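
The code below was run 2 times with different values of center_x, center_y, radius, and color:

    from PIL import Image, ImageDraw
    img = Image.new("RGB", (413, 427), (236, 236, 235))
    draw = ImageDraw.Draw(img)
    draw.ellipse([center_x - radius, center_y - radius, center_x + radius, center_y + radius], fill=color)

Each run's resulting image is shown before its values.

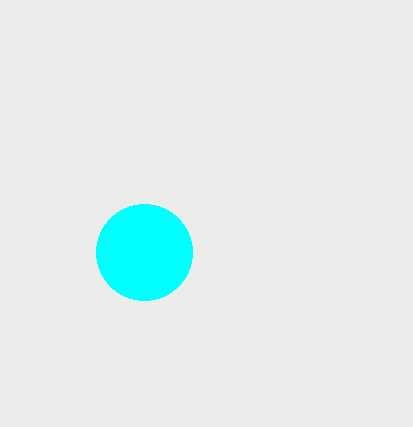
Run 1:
center_x = 144; center_y = 252; radius = 48; color = 'cyan'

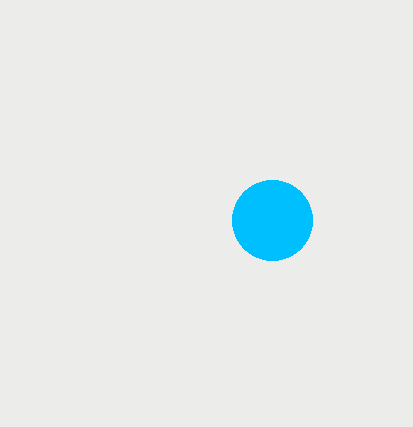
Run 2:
center_x = 272; center_y = 220; radius = 40; color = 'deepskyblue'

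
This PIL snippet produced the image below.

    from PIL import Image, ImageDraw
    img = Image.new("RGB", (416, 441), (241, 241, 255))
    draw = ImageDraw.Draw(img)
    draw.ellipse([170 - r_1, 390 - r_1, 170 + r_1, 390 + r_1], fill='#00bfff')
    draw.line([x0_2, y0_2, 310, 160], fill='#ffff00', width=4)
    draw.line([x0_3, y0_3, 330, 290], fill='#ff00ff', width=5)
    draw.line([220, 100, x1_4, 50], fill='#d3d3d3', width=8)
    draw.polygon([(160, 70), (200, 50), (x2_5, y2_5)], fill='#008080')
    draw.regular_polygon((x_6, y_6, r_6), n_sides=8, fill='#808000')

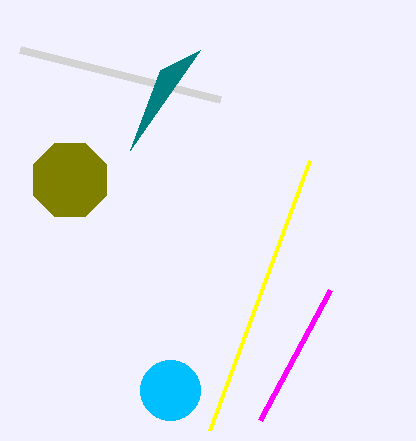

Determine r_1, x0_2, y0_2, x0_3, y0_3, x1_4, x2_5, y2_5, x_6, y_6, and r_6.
r_1 = 30, x0_2 = 210, y0_2 = 430, x0_3 = 260, y0_3 = 420, x1_4 = 20, x2_5 = 130, y2_5 = 150, x_6 = 70, y_6 = 180, r_6 = 40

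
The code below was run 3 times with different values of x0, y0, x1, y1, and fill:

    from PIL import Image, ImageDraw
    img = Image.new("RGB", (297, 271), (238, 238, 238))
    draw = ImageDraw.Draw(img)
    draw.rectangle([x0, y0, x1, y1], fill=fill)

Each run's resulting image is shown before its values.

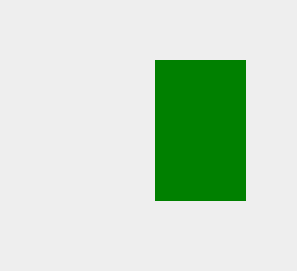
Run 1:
x0 = 155; y0 = 60; x1 = 245; y1 = 200; fill = 'green'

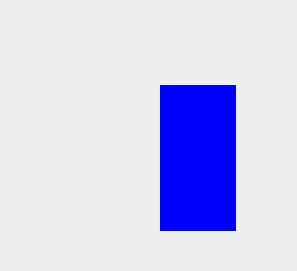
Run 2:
x0 = 160, y0 = 85, x1 = 235, y1 = 230, fill = 'blue'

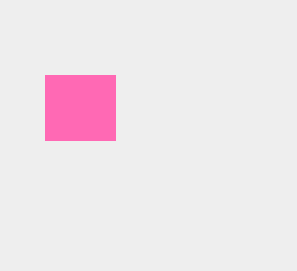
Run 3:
x0 = 45; y0 = 75; x1 = 115; y1 = 140; fill = 'hotpink'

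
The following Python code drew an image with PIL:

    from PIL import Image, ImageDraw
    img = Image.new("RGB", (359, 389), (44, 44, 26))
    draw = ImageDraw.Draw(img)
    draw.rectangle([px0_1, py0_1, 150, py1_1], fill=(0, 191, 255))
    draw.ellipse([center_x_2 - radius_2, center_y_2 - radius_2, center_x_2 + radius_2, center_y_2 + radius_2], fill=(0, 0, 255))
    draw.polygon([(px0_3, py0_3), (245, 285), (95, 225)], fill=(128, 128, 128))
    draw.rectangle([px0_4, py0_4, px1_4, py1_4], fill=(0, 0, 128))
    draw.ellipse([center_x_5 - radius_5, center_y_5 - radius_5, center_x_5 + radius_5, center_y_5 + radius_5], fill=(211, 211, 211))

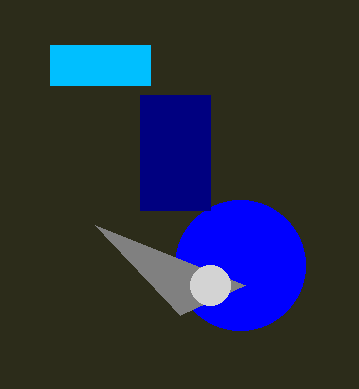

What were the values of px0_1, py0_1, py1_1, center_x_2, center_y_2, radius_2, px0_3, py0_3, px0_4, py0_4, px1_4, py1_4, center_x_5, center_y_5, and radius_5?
px0_1 = 50, py0_1 = 45, py1_1 = 85, center_x_2 = 240, center_y_2 = 265, radius_2 = 65, px0_3 = 180, py0_3 = 315, px0_4 = 140, py0_4 = 95, px1_4 = 210, py1_4 = 210, center_x_5 = 210, center_y_5 = 285, radius_5 = 20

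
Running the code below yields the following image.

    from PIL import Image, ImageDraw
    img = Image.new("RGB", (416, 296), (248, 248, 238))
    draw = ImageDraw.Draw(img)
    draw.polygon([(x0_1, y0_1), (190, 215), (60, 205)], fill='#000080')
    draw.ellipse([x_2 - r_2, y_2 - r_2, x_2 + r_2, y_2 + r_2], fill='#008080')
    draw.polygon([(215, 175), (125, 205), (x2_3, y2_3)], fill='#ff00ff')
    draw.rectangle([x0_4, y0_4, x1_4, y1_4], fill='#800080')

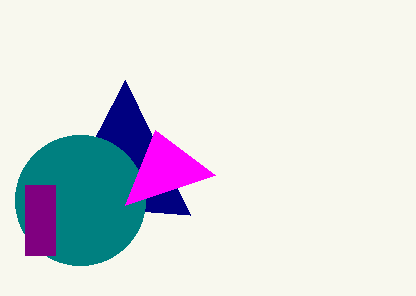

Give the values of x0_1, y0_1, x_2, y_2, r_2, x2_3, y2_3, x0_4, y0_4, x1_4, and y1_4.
x0_1 = 125, y0_1 = 80, x_2 = 80, y_2 = 200, r_2 = 65, x2_3 = 155, y2_3 = 130, x0_4 = 25, y0_4 = 185, x1_4 = 55, y1_4 = 255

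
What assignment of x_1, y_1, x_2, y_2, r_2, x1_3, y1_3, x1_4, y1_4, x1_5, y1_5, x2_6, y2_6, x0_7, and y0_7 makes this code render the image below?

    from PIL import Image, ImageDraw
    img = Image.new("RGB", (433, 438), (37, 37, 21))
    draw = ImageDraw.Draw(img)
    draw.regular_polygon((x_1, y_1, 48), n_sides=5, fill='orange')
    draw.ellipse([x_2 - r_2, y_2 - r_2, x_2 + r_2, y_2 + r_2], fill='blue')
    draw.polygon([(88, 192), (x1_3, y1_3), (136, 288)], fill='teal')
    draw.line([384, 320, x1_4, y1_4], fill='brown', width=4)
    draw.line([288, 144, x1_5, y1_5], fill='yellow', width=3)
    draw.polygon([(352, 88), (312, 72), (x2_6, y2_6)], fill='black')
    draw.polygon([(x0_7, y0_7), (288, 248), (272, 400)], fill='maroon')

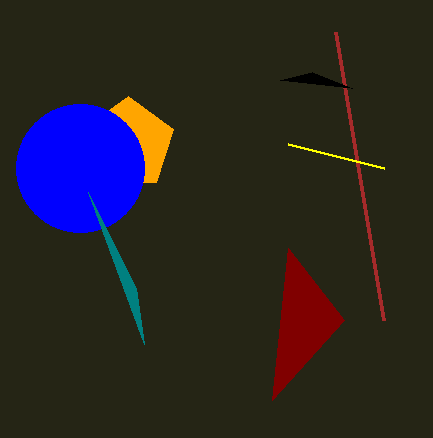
x_1 = 128
y_1 = 144
x_2 = 80
y_2 = 168
r_2 = 64
x1_3 = 144
y1_3 = 344
x1_4 = 336
y1_4 = 32
x1_5 = 384
y1_5 = 168
x2_6 = 280
y2_6 = 80
x0_7 = 344
y0_7 = 320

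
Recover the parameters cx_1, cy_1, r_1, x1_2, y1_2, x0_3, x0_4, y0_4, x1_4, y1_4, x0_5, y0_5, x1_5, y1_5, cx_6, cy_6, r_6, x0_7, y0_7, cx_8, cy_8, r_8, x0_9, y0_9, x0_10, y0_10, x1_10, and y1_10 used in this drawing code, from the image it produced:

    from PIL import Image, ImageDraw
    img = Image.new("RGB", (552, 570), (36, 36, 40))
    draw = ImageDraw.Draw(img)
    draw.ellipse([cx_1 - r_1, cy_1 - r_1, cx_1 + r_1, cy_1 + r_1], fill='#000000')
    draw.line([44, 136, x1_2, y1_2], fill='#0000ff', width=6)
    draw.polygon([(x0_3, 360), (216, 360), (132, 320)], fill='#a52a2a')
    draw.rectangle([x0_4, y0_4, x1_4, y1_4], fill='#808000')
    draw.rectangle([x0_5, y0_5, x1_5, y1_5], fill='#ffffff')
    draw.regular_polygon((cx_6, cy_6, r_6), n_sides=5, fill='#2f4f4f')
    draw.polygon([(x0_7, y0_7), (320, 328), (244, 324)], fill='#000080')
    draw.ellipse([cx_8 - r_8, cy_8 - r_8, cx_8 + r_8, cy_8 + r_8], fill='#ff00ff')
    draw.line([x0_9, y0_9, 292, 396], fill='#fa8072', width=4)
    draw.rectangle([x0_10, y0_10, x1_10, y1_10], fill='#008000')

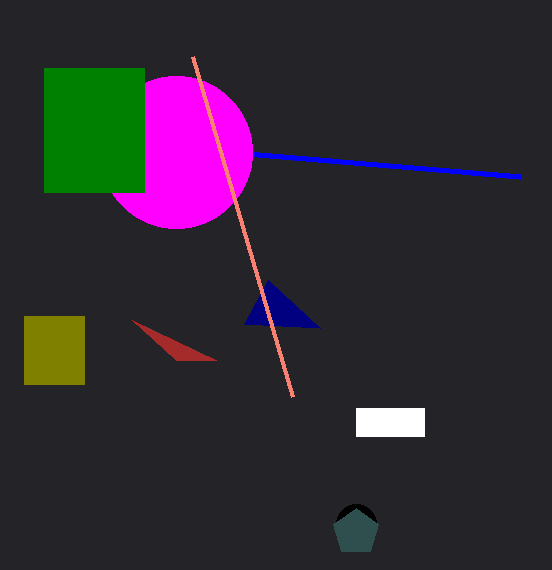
cx_1 = 356, cy_1 = 524, r_1 = 20, x1_2 = 520, y1_2 = 176, x0_3 = 176, x0_4 = 24, y0_4 = 316, x1_4 = 84, y1_4 = 384, x0_5 = 356, y0_5 = 408, x1_5 = 424, y1_5 = 436, cx_6 = 356, cy_6 = 532, r_6 = 24, x0_7 = 268, y0_7 = 280, cx_8 = 176, cy_8 = 152, r_8 = 76, x0_9 = 192, y0_9 = 56, x0_10 = 44, y0_10 = 68, x1_10 = 144, y1_10 = 192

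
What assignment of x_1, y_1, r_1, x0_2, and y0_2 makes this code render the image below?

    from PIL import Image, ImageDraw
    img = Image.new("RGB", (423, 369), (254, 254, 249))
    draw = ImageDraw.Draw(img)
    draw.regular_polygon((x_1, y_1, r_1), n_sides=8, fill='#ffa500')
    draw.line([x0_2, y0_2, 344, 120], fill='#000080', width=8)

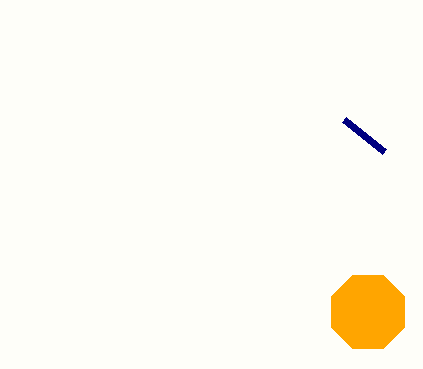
x_1 = 368, y_1 = 312, r_1 = 40, x0_2 = 384, y0_2 = 152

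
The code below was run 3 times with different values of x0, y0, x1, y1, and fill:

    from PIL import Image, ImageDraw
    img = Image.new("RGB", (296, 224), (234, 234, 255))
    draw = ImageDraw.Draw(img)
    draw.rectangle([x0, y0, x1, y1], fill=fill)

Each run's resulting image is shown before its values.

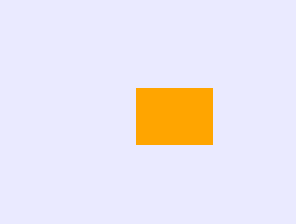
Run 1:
x0 = 136
y0 = 88
x1 = 212
y1 = 144
fill = 'orange'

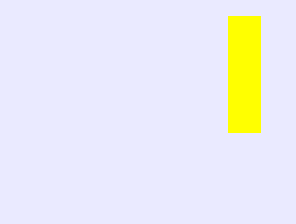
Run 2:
x0 = 228
y0 = 16
x1 = 260
y1 = 132
fill = 'yellow'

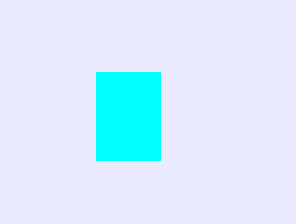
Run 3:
x0 = 96; y0 = 72; x1 = 160; y1 = 160; fill = 'cyan'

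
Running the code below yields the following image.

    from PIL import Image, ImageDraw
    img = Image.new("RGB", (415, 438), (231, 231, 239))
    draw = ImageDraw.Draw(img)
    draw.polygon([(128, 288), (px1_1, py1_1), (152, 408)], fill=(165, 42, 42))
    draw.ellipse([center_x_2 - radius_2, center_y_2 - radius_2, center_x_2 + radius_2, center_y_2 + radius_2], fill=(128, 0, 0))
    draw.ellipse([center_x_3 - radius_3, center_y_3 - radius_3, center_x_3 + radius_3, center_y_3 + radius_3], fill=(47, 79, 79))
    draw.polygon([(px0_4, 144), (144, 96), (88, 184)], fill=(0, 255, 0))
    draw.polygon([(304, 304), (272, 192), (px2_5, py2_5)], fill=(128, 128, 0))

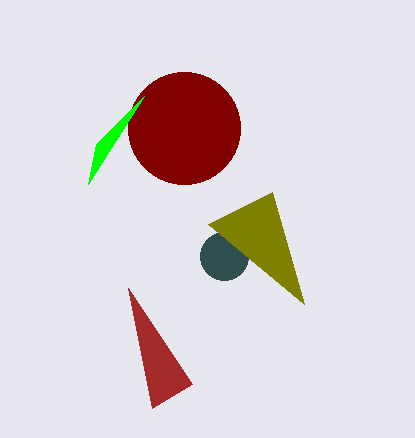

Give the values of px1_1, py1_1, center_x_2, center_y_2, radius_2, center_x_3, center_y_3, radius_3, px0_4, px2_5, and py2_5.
px1_1 = 192; py1_1 = 384; center_x_2 = 184; center_y_2 = 128; radius_2 = 56; center_x_3 = 224; center_y_3 = 256; radius_3 = 24; px0_4 = 96; px2_5 = 208; py2_5 = 224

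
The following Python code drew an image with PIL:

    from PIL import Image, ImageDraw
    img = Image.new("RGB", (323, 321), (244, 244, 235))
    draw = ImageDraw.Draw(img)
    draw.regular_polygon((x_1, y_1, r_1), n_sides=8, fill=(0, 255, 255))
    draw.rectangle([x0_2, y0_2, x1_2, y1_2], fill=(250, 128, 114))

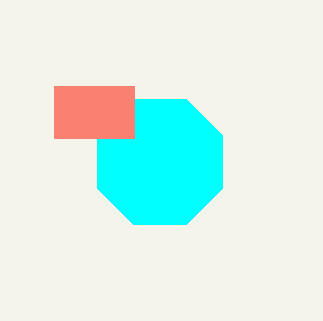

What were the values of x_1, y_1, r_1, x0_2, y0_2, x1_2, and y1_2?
x_1 = 160; y_1 = 162; r_1 = 68; x0_2 = 54; y0_2 = 86; x1_2 = 134; y1_2 = 138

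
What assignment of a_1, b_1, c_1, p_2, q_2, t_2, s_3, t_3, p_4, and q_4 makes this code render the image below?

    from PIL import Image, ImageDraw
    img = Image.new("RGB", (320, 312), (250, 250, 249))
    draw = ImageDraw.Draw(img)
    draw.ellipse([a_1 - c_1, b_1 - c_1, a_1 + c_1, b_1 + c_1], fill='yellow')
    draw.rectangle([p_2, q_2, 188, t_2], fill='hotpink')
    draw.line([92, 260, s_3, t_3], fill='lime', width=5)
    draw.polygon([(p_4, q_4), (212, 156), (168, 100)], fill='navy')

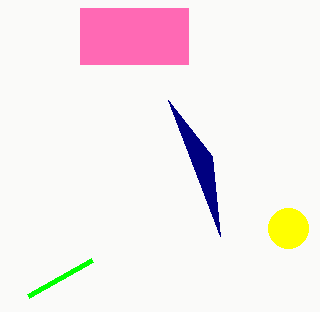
a_1 = 288, b_1 = 228, c_1 = 20, p_2 = 80, q_2 = 8, t_2 = 64, s_3 = 28, t_3 = 296, p_4 = 220, q_4 = 236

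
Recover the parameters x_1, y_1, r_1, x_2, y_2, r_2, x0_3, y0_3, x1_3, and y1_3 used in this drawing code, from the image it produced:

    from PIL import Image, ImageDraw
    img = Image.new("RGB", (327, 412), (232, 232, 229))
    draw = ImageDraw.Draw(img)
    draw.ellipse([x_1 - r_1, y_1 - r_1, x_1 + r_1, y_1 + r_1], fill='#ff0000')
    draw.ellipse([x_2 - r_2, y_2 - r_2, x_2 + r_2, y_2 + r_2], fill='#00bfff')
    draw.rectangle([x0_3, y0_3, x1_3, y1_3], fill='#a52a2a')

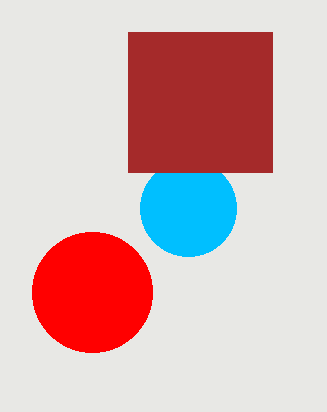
x_1 = 92, y_1 = 292, r_1 = 60, x_2 = 188, y_2 = 208, r_2 = 48, x0_3 = 128, y0_3 = 32, x1_3 = 272, y1_3 = 172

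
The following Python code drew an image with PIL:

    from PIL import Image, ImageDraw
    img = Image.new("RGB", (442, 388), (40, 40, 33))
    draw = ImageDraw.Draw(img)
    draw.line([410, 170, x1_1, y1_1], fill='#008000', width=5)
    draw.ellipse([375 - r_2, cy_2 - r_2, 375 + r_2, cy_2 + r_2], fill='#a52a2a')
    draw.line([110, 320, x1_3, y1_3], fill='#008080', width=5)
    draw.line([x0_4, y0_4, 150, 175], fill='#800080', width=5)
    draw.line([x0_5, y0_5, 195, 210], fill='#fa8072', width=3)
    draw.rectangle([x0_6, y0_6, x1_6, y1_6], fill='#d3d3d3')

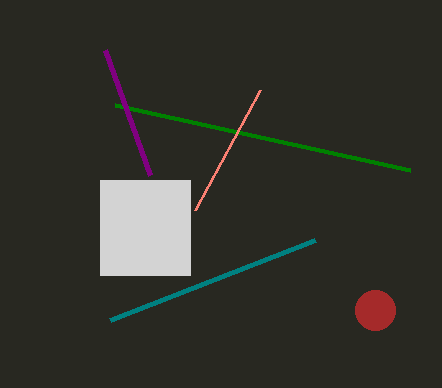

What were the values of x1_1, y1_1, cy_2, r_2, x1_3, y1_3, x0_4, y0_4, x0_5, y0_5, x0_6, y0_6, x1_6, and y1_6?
x1_1 = 115; y1_1 = 105; cy_2 = 310; r_2 = 20; x1_3 = 315; y1_3 = 240; x0_4 = 105; y0_4 = 50; x0_5 = 260; y0_5 = 90; x0_6 = 100; y0_6 = 180; x1_6 = 190; y1_6 = 275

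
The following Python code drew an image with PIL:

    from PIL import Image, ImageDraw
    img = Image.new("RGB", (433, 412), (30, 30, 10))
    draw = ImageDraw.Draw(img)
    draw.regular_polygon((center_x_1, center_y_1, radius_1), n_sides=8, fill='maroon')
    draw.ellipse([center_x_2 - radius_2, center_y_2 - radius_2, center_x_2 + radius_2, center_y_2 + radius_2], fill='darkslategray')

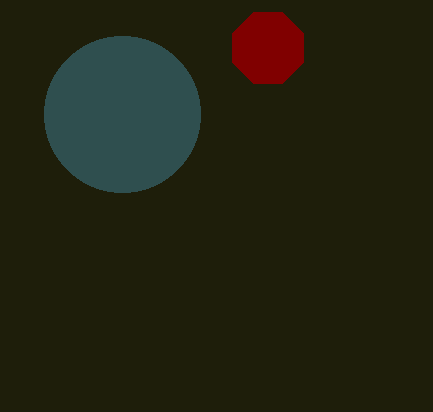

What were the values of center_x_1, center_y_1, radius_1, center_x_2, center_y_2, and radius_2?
center_x_1 = 268
center_y_1 = 48
radius_1 = 38
center_x_2 = 122
center_y_2 = 114
radius_2 = 78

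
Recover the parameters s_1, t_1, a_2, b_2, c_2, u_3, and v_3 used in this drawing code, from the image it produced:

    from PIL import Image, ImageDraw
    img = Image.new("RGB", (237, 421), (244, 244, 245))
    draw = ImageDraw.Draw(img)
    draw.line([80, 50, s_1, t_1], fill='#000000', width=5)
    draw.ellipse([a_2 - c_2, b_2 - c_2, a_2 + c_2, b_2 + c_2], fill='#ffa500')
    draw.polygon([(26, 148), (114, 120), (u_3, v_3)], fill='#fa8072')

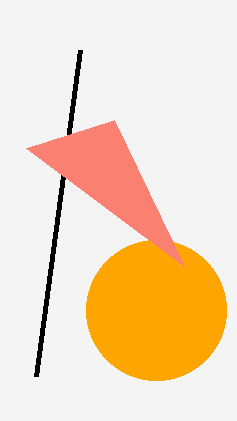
s_1 = 36; t_1 = 376; a_2 = 156; b_2 = 310; c_2 = 70; u_3 = 184; v_3 = 266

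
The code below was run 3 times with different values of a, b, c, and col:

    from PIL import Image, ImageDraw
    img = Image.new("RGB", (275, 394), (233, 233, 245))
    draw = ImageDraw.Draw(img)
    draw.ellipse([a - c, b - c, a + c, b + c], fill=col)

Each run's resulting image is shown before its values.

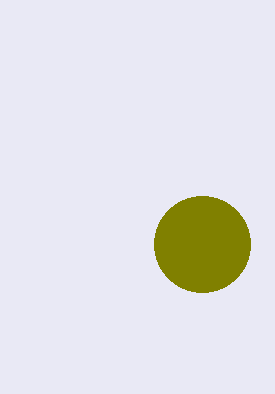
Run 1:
a = 202
b = 244
c = 48
col = 'olive'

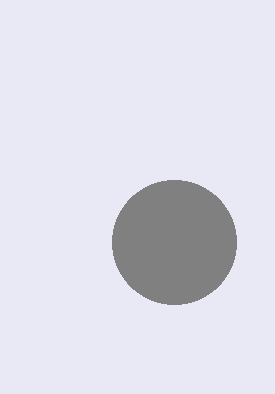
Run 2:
a = 174; b = 242; c = 62; col = 'gray'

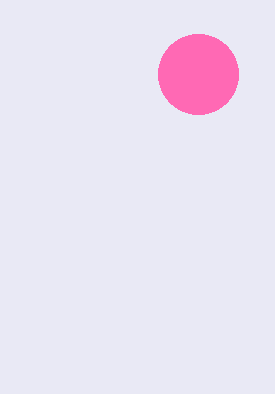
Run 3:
a = 198
b = 74
c = 40
col = 'hotpink'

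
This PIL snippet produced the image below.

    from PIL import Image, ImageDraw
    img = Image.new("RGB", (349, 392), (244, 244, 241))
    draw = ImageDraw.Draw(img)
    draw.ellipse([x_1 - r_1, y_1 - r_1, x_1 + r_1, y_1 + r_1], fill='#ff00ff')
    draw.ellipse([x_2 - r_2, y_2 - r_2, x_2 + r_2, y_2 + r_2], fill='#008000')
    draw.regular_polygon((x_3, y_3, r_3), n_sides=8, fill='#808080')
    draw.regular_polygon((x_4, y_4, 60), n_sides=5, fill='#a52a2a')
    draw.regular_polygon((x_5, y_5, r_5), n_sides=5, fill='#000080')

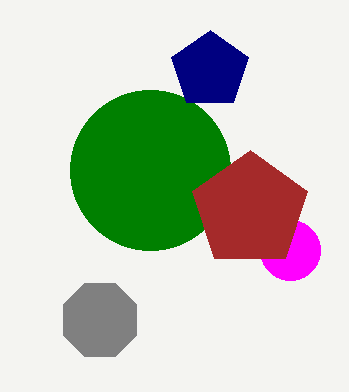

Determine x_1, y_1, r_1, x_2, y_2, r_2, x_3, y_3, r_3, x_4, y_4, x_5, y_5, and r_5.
x_1 = 290; y_1 = 250; r_1 = 30; x_2 = 150; y_2 = 170; r_2 = 80; x_3 = 100; y_3 = 320; r_3 = 40; x_4 = 250; y_4 = 210; x_5 = 210; y_5 = 70; r_5 = 40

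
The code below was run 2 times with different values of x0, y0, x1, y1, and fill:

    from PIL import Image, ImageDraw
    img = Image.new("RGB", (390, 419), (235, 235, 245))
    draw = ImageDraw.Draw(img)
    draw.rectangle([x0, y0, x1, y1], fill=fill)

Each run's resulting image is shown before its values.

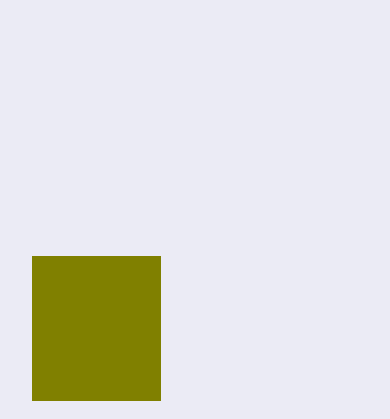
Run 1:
x0 = 32; y0 = 256; x1 = 160; y1 = 400; fill = 'olive'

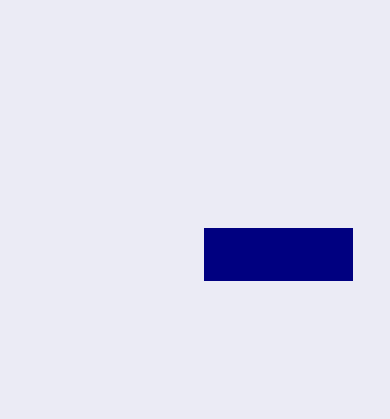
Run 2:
x0 = 204
y0 = 228
x1 = 352
y1 = 280
fill = 'navy'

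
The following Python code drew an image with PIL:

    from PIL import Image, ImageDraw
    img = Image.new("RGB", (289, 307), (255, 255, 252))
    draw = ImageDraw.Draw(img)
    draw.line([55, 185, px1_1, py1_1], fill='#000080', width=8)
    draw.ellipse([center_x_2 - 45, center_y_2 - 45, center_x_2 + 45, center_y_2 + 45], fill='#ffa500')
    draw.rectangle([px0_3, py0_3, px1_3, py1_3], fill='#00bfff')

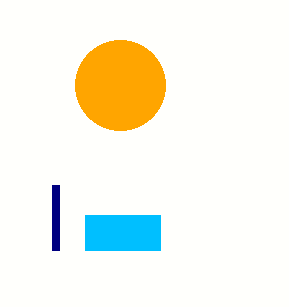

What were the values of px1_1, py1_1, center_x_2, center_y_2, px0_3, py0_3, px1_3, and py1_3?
px1_1 = 55, py1_1 = 250, center_x_2 = 120, center_y_2 = 85, px0_3 = 85, py0_3 = 215, px1_3 = 160, py1_3 = 250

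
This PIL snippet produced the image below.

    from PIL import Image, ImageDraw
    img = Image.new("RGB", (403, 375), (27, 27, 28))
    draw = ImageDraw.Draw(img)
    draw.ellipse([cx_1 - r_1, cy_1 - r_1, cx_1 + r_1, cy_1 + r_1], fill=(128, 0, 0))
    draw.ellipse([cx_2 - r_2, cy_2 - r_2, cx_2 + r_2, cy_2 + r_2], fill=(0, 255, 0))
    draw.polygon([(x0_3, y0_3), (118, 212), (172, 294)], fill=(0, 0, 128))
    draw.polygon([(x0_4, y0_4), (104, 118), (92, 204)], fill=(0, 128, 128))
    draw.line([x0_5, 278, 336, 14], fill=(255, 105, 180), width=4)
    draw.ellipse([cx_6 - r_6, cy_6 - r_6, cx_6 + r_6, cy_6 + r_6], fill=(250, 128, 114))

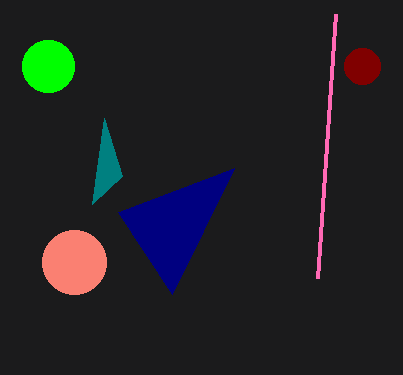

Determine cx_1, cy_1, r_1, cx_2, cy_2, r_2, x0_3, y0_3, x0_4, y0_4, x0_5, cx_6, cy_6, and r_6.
cx_1 = 362
cy_1 = 66
r_1 = 18
cx_2 = 48
cy_2 = 66
r_2 = 26
x0_3 = 234
y0_3 = 168
x0_4 = 122
y0_4 = 176
x0_5 = 318
cx_6 = 74
cy_6 = 262
r_6 = 32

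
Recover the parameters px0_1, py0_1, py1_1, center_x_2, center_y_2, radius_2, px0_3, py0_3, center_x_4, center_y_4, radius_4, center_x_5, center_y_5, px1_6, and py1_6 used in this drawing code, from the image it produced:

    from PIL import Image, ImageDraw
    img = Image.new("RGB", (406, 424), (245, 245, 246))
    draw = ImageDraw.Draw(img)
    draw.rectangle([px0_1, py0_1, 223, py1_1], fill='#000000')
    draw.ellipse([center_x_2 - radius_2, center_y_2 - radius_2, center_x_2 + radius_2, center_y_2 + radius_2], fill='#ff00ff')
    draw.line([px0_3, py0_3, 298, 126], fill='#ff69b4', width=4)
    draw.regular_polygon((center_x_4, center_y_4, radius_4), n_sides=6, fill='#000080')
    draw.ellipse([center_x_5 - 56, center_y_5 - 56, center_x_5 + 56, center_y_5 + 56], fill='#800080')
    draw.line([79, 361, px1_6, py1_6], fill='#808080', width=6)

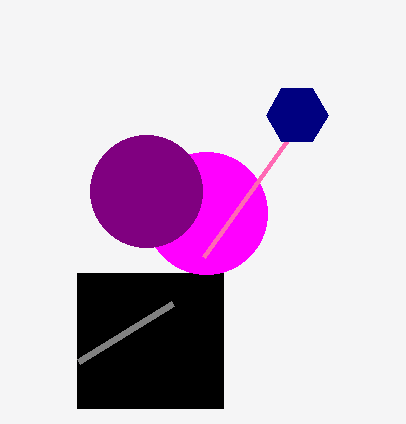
px0_1 = 77
py0_1 = 273
py1_1 = 408
center_x_2 = 206
center_y_2 = 213
radius_2 = 61
px0_3 = 204
py0_3 = 257
center_x_4 = 297
center_y_4 = 115
radius_4 = 31
center_x_5 = 146
center_y_5 = 191
px1_6 = 173
py1_6 = 303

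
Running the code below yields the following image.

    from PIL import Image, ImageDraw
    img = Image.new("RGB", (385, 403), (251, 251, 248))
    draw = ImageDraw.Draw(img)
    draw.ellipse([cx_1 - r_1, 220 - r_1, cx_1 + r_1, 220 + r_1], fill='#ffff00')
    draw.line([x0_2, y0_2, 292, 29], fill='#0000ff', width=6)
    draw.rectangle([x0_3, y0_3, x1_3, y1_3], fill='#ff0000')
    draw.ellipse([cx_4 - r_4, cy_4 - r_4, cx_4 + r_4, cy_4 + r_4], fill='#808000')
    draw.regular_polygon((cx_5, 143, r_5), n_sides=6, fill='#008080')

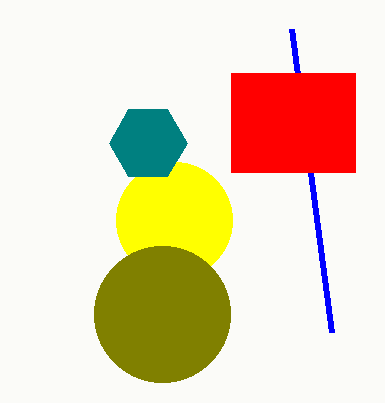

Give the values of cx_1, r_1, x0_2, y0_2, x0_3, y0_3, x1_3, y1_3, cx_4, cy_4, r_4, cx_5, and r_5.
cx_1 = 174; r_1 = 58; x0_2 = 332; y0_2 = 332; x0_3 = 231; y0_3 = 73; x1_3 = 355; y1_3 = 172; cx_4 = 162; cy_4 = 314; r_4 = 68; cx_5 = 148; r_5 = 39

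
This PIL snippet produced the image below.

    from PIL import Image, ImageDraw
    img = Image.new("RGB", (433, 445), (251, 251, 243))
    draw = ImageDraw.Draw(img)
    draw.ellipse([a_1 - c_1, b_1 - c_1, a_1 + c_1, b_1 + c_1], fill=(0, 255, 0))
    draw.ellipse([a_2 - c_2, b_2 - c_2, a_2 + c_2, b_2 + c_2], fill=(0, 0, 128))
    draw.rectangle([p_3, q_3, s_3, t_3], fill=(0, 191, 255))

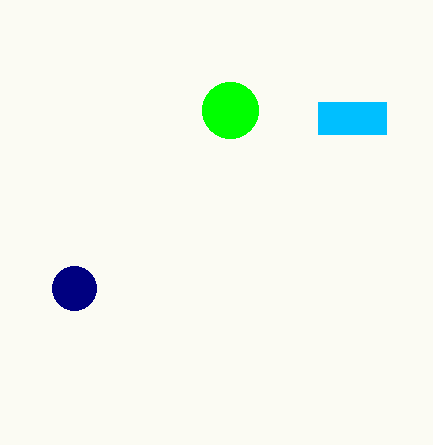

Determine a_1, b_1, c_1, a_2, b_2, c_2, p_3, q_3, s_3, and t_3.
a_1 = 230; b_1 = 110; c_1 = 28; a_2 = 74; b_2 = 288; c_2 = 22; p_3 = 318; q_3 = 102; s_3 = 386; t_3 = 134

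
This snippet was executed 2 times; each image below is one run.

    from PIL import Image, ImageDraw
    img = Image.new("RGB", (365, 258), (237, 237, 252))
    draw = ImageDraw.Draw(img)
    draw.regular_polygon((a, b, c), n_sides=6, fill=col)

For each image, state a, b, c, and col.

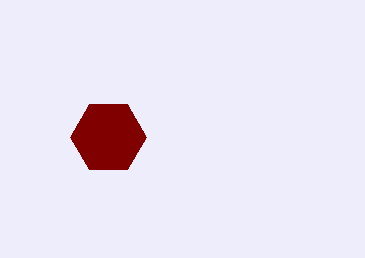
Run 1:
a = 108
b = 137
c = 38
col = 'maroon'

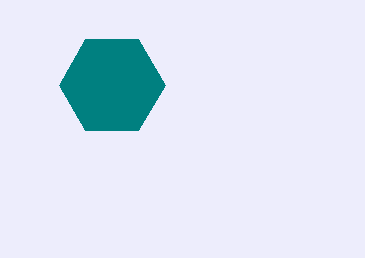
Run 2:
a = 112
b = 85
c = 53
col = 'teal'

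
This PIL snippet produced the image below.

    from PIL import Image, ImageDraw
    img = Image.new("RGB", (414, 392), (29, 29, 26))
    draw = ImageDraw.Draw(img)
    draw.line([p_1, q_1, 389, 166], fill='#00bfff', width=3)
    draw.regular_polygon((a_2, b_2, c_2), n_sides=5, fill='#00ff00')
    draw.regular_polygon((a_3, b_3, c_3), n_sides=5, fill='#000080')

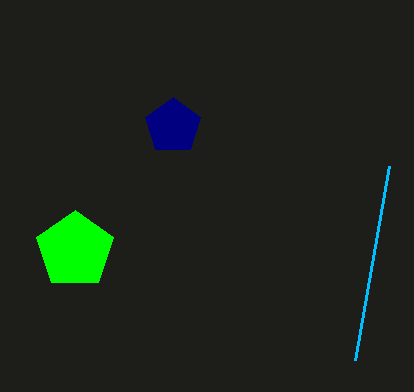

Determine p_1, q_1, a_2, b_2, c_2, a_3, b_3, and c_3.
p_1 = 355
q_1 = 360
a_2 = 75
b_2 = 250
c_2 = 40
a_3 = 173
b_3 = 126
c_3 = 29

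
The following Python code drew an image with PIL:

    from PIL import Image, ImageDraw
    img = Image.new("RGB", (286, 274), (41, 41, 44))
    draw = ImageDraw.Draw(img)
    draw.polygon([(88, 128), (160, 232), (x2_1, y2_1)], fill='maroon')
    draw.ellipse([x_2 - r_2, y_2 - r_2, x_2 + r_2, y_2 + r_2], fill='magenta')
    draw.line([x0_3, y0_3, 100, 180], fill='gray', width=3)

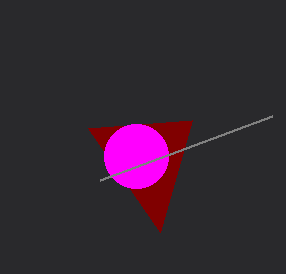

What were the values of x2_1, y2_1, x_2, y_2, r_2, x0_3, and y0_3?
x2_1 = 192
y2_1 = 120
x_2 = 136
y_2 = 156
r_2 = 32
x0_3 = 272
y0_3 = 116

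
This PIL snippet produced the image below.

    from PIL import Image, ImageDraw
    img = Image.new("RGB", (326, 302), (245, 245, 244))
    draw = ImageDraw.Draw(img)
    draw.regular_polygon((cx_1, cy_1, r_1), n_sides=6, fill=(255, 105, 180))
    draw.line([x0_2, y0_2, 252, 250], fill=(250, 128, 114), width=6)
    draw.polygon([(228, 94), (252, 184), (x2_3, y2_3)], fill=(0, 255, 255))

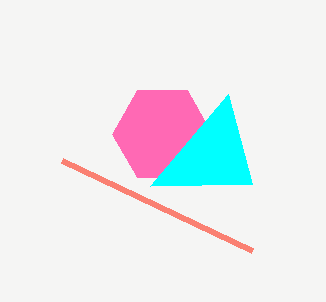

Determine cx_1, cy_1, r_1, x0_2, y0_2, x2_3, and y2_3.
cx_1 = 162; cy_1 = 134; r_1 = 50; x0_2 = 62; y0_2 = 160; x2_3 = 150; y2_3 = 186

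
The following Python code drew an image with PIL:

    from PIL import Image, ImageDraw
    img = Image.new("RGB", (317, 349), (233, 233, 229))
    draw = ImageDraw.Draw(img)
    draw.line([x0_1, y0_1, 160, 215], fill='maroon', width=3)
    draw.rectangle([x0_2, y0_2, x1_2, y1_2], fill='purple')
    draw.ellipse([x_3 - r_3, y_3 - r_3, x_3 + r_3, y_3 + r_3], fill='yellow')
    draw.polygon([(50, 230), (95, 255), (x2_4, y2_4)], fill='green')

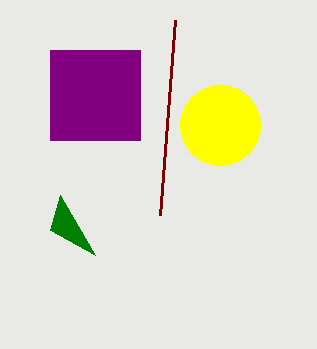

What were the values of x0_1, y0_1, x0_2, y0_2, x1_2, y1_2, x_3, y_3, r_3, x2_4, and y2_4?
x0_1 = 175; y0_1 = 20; x0_2 = 50; y0_2 = 50; x1_2 = 140; y1_2 = 140; x_3 = 220; y_3 = 125; r_3 = 40; x2_4 = 60; y2_4 = 195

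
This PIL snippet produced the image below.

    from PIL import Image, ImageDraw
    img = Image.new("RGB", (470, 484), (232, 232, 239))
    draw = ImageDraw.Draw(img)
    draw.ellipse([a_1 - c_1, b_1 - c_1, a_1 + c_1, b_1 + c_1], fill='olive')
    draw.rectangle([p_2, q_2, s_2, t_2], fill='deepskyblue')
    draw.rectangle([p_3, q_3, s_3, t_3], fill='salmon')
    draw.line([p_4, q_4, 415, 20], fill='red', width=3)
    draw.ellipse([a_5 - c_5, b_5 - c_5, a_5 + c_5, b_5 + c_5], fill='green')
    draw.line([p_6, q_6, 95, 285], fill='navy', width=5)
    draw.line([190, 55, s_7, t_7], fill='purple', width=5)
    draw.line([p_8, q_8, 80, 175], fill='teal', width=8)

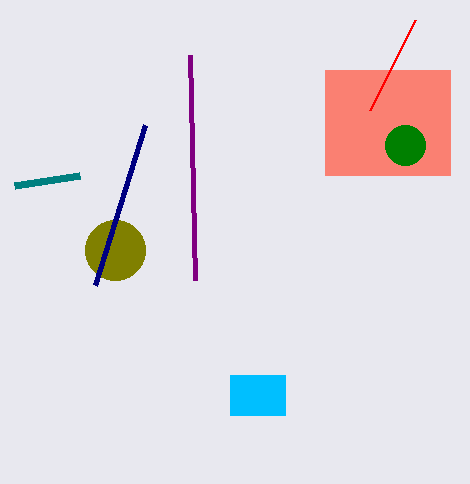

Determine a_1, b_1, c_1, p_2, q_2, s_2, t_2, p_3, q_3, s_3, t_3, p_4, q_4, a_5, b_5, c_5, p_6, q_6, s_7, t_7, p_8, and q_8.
a_1 = 115
b_1 = 250
c_1 = 30
p_2 = 230
q_2 = 375
s_2 = 285
t_2 = 415
p_3 = 325
q_3 = 70
s_3 = 450
t_3 = 175
p_4 = 370
q_4 = 110
a_5 = 405
b_5 = 145
c_5 = 20
p_6 = 145
q_6 = 125
s_7 = 195
t_7 = 280
p_8 = 15
q_8 = 185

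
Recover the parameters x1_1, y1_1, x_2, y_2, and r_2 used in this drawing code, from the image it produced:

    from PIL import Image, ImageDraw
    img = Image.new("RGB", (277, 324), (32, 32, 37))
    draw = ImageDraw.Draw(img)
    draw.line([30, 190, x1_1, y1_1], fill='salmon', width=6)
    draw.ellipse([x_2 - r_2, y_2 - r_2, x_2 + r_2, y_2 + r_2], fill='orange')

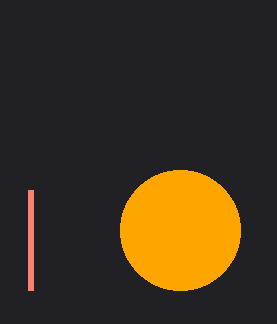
x1_1 = 30
y1_1 = 290
x_2 = 180
y_2 = 230
r_2 = 60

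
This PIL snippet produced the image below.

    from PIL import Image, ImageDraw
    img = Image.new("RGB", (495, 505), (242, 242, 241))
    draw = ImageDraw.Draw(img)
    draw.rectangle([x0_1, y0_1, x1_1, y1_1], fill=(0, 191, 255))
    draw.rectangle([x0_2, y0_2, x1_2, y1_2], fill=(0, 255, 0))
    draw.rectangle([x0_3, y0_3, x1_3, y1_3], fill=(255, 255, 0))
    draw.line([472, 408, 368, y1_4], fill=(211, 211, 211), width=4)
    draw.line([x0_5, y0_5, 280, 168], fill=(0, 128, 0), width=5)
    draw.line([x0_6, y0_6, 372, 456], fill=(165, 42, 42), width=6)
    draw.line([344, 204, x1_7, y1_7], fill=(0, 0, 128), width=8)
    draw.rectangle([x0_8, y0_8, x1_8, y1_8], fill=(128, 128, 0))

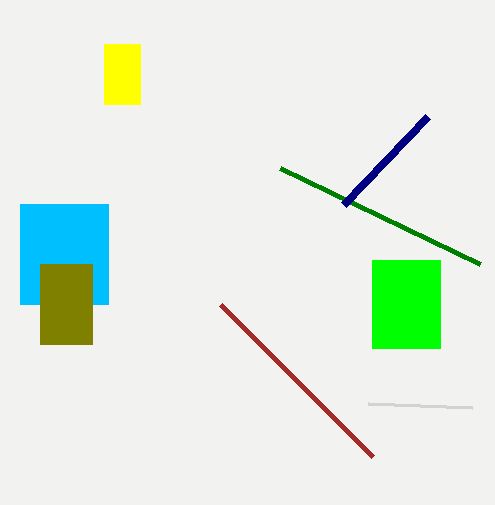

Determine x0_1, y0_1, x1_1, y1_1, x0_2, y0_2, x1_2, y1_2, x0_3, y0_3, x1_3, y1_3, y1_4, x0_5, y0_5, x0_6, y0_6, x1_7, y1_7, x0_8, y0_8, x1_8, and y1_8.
x0_1 = 20, y0_1 = 204, x1_1 = 108, y1_1 = 304, x0_2 = 372, y0_2 = 260, x1_2 = 440, y1_2 = 348, x0_3 = 104, y0_3 = 44, x1_3 = 140, y1_3 = 104, y1_4 = 404, x0_5 = 480, y0_5 = 264, x0_6 = 220, y0_6 = 304, x1_7 = 428, y1_7 = 116, x0_8 = 40, y0_8 = 264, x1_8 = 92, y1_8 = 344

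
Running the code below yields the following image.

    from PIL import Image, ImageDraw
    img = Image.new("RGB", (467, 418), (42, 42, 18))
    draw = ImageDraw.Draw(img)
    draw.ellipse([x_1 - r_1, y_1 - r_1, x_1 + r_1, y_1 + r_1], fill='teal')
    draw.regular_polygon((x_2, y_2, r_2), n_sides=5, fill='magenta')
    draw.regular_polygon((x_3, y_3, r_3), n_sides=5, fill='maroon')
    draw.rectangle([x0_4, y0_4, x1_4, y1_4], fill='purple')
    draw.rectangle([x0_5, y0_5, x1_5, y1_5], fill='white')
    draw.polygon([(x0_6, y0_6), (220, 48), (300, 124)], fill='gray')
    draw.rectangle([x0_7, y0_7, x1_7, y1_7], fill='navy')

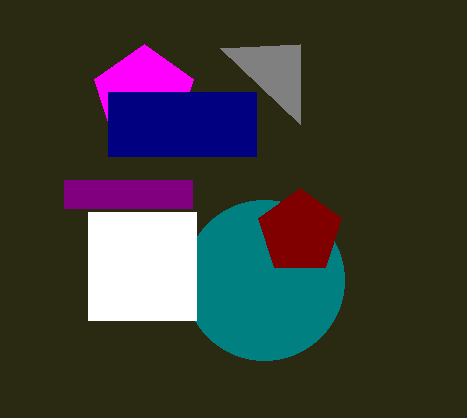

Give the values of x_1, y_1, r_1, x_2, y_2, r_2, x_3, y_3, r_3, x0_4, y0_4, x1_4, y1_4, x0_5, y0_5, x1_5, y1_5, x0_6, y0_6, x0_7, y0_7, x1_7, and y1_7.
x_1 = 264
y_1 = 280
r_1 = 80
x_2 = 144
y_2 = 96
r_2 = 52
x_3 = 300
y_3 = 232
r_3 = 44
x0_4 = 64
y0_4 = 180
x1_4 = 192
y1_4 = 208
x0_5 = 88
y0_5 = 212
x1_5 = 196
y1_5 = 320
x0_6 = 300
y0_6 = 44
x0_7 = 108
y0_7 = 92
x1_7 = 256
y1_7 = 156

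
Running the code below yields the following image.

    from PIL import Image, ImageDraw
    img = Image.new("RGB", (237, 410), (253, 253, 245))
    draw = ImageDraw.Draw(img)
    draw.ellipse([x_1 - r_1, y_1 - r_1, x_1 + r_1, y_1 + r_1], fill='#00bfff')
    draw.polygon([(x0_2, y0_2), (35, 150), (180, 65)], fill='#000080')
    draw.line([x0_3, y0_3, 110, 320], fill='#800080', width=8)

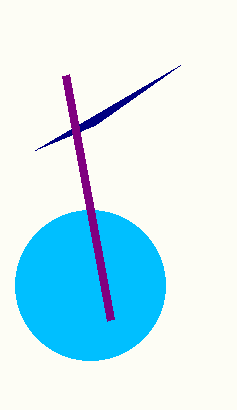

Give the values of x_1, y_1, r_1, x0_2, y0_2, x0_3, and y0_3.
x_1 = 90, y_1 = 285, r_1 = 75, x0_2 = 95, y0_2 = 125, x0_3 = 65, y0_3 = 75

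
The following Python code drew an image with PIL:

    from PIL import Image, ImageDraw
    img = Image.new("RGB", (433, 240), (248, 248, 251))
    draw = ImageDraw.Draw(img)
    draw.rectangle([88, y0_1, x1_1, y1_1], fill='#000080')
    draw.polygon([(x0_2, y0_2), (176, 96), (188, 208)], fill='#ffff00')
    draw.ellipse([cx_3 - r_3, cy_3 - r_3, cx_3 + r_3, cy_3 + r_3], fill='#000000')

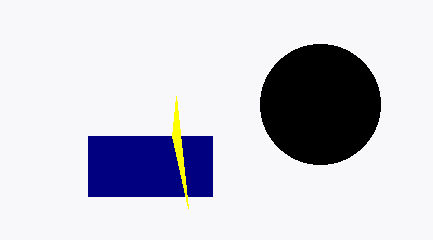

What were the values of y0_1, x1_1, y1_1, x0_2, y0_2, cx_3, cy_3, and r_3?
y0_1 = 136, x1_1 = 212, y1_1 = 196, x0_2 = 172, y0_2 = 136, cx_3 = 320, cy_3 = 104, r_3 = 60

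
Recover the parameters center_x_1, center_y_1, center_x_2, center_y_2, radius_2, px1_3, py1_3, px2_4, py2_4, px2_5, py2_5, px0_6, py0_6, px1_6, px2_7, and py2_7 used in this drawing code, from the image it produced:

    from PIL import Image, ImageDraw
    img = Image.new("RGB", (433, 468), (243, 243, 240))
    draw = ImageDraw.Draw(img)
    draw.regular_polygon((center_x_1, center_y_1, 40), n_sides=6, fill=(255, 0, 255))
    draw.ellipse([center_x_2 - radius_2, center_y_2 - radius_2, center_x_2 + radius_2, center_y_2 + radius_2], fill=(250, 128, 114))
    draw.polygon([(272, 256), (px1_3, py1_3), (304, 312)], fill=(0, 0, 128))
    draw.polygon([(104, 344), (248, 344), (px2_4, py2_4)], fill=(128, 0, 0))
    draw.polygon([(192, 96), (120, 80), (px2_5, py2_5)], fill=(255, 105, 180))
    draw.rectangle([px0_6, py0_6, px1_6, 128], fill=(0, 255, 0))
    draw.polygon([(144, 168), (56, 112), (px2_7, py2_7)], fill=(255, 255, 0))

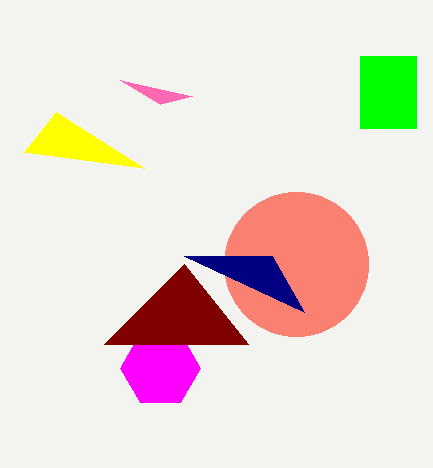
center_x_1 = 160, center_y_1 = 368, center_x_2 = 296, center_y_2 = 264, radius_2 = 72, px1_3 = 184, py1_3 = 256, px2_4 = 184, py2_4 = 264, px2_5 = 160, py2_5 = 104, px0_6 = 360, py0_6 = 56, px1_6 = 416, px2_7 = 24, py2_7 = 152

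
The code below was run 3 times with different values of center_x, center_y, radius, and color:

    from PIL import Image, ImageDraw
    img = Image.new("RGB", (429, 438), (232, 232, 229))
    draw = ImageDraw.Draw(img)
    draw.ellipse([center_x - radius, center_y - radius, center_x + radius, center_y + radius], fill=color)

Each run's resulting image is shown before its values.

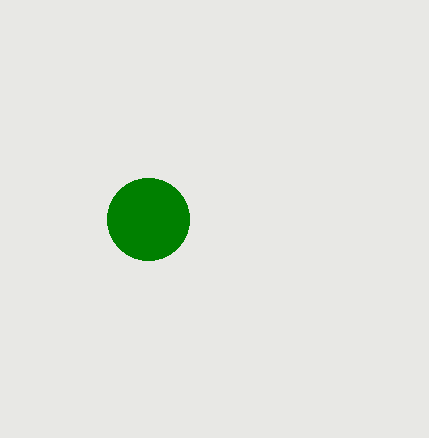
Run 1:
center_x = 148; center_y = 219; radius = 41; color = 'green'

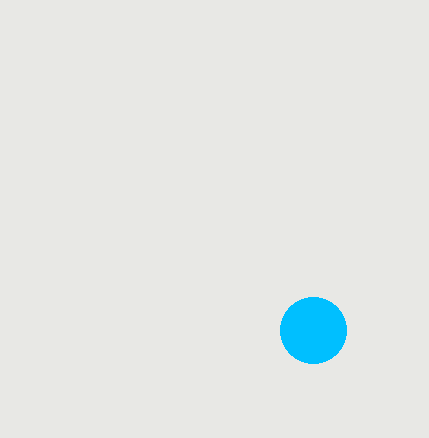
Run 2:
center_x = 313
center_y = 330
radius = 33
color = 'deepskyblue'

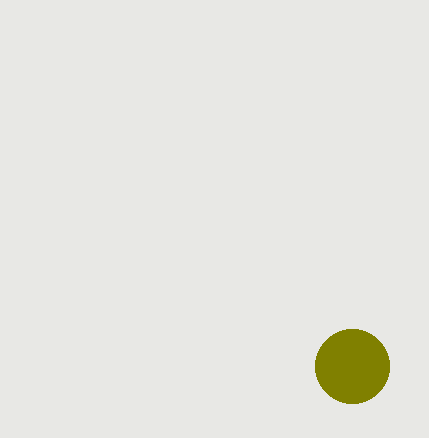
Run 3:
center_x = 352
center_y = 366
radius = 37
color = 'olive'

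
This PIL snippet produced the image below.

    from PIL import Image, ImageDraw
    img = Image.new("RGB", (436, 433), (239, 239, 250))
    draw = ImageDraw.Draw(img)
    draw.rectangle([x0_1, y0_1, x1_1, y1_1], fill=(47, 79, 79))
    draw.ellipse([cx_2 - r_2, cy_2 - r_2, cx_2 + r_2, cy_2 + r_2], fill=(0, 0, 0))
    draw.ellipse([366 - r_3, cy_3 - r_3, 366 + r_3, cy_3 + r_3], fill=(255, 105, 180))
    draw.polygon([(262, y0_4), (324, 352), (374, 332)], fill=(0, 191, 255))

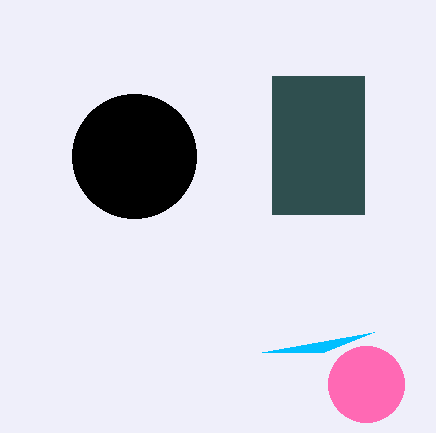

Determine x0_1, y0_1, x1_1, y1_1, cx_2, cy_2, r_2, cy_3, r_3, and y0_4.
x0_1 = 272, y0_1 = 76, x1_1 = 364, y1_1 = 214, cx_2 = 134, cy_2 = 156, r_2 = 62, cy_3 = 384, r_3 = 38, y0_4 = 352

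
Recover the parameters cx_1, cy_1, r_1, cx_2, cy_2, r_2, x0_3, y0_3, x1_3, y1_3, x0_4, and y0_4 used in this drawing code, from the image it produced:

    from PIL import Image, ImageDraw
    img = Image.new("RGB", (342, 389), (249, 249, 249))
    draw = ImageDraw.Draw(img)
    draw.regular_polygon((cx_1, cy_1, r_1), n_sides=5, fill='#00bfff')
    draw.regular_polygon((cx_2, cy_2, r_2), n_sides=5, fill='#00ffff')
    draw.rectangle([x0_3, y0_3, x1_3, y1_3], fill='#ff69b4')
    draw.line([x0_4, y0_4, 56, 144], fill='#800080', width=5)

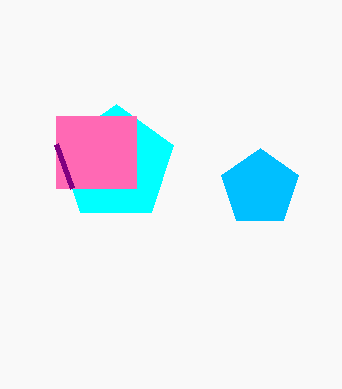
cx_1 = 260
cy_1 = 188
r_1 = 40
cx_2 = 116
cy_2 = 164
r_2 = 60
x0_3 = 56
y0_3 = 116
x1_3 = 136
y1_3 = 188
x0_4 = 72
y0_4 = 188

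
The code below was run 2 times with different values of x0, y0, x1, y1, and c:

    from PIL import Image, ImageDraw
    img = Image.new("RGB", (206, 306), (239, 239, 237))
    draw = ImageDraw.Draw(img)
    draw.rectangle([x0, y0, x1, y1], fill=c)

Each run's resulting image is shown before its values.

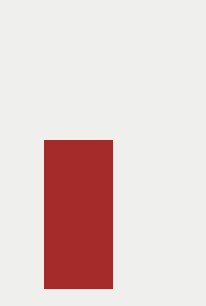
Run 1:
x0 = 44
y0 = 140
x1 = 112
y1 = 288
c = 'brown'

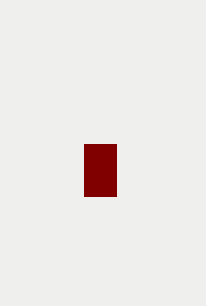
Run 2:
x0 = 84; y0 = 144; x1 = 116; y1 = 196; c = 'maroon'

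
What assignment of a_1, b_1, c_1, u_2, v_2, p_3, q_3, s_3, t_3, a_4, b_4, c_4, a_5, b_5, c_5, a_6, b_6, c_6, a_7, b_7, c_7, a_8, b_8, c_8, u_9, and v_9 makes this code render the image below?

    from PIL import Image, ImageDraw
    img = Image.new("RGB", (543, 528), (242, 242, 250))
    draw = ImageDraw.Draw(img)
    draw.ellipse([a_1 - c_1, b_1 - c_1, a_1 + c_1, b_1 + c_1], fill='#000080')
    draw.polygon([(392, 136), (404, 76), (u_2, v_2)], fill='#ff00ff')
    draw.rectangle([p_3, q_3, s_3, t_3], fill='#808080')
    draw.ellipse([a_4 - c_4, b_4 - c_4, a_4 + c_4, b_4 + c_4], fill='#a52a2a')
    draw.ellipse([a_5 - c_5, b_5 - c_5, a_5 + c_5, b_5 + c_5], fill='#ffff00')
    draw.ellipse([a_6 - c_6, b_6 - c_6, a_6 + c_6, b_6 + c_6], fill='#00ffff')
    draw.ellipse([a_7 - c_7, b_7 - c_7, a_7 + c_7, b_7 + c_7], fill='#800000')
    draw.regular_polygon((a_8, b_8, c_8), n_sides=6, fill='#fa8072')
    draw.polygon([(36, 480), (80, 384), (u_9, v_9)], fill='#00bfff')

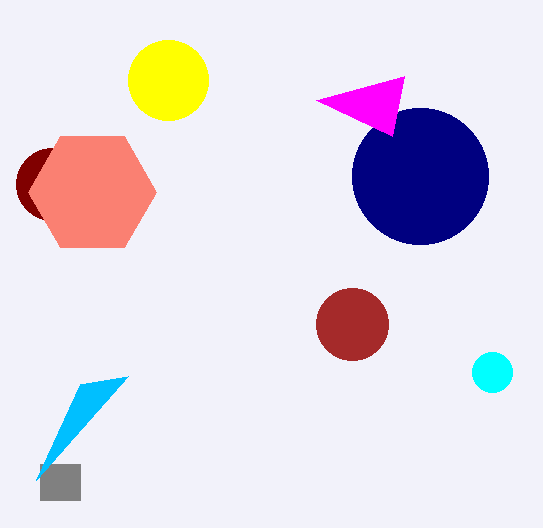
a_1 = 420, b_1 = 176, c_1 = 68, u_2 = 316, v_2 = 100, p_3 = 40, q_3 = 464, s_3 = 80, t_3 = 500, a_4 = 352, b_4 = 324, c_4 = 36, a_5 = 168, b_5 = 80, c_5 = 40, a_6 = 492, b_6 = 372, c_6 = 20, a_7 = 52, b_7 = 184, c_7 = 36, a_8 = 92, b_8 = 192, c_8 = 64, u_9 = 128, v_9 = 376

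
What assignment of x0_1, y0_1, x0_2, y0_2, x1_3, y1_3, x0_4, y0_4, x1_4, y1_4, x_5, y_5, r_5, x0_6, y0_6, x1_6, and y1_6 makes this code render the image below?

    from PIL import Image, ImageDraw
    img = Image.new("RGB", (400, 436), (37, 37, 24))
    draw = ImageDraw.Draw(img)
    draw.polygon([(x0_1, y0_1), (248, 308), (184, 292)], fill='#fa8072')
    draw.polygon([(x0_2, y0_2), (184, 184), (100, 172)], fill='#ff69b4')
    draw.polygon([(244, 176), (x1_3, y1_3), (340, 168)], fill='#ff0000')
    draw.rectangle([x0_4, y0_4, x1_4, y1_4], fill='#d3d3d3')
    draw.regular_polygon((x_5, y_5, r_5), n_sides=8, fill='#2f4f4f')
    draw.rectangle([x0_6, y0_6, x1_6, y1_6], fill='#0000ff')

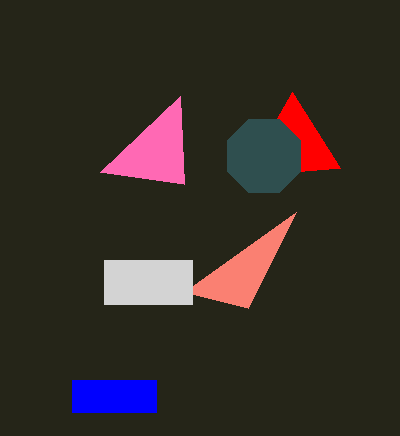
x0_1 = 296
y0_1 = 212
x0_2 = 180
y0_2 = 96
x1_3 = 292
y1_3 = 92
x0_4 = 104
y0_4 = 260
x1_4 = 192
y1_4 = 304
x_5 = 264
y_5 = 156
r_5 = 40
x0_6 = 72
y0_6 = 380
x1_6 = 156
y1_6 = 412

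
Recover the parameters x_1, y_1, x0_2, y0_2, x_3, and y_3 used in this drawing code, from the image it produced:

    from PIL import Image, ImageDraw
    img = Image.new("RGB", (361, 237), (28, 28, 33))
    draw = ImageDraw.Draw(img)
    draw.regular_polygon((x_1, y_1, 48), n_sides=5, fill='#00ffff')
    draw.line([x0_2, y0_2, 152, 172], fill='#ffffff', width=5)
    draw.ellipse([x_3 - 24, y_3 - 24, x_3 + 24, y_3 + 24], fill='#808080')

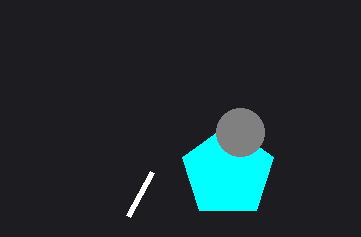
x_1 = 228, y_1 = 172, x0_2 = 128, y0_2 = 216, x_3 = 240, y_3 = 132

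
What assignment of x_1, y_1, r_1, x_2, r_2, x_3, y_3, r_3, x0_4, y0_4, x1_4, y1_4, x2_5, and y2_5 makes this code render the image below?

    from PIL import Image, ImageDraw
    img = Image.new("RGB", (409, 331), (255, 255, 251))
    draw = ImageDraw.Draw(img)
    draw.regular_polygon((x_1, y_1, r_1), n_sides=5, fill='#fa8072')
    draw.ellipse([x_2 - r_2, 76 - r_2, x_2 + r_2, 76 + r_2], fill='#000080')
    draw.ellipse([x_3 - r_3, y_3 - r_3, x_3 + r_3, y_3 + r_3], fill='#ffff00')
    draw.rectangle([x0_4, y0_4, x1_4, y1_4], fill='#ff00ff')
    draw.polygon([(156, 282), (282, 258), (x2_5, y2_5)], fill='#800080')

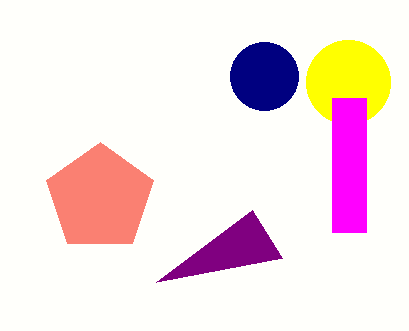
x_1 = 100, y_1 = 198, r_1 = 56, x_2 = 264, r_2 = 34, x_3 = 348, y_3 = 82, r_3 = 42, x0_4 = 332, y0_4 = 98, x1_4 = 366, y1_4 = 232, x2_5 = 252, y2_5 = 210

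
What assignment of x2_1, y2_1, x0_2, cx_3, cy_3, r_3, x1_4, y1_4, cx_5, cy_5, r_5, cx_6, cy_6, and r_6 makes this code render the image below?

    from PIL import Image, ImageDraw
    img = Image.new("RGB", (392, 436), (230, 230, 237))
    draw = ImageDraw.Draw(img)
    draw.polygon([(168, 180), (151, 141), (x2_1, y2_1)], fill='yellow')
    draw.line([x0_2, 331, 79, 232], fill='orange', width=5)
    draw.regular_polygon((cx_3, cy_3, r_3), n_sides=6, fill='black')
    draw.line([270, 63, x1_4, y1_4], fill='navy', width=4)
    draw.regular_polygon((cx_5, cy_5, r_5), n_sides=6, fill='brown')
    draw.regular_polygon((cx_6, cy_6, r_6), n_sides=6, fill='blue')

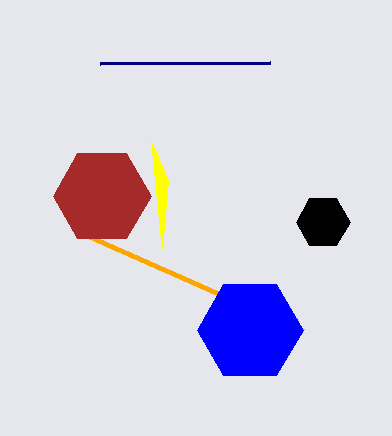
x2_1 = 162; y2_1 = 249; x0_2 = 303; cx_3 = 323; cy_3 = 222; r_3 = 27; x1_4 = 100; y1_4 = 64; cx_5 = 102; cy_5 = 196; r_5 = 49; cx_6 = 250; cy_6 = 330; r_6 = 53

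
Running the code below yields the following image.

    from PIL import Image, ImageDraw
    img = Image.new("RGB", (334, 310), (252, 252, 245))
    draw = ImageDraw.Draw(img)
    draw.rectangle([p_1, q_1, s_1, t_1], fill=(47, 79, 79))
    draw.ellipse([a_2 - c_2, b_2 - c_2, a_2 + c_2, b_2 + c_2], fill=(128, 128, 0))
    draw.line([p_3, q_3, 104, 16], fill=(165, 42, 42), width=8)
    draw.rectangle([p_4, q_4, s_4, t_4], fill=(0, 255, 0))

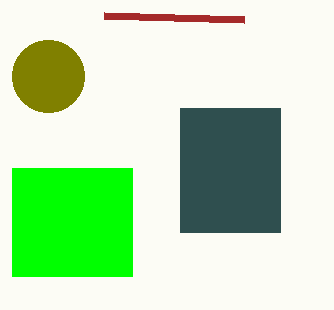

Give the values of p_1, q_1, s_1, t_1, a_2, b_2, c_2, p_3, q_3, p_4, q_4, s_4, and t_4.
p_1 = 180; q_1 = 108; s_1 = 280; t_1 = 232; a_2 = 48; b_2 = 76; c_2 = 36; p_3 = 244; q_3 = 20; p_4 = 12; q_4 = 168; s_4 = 132; t_4 = 276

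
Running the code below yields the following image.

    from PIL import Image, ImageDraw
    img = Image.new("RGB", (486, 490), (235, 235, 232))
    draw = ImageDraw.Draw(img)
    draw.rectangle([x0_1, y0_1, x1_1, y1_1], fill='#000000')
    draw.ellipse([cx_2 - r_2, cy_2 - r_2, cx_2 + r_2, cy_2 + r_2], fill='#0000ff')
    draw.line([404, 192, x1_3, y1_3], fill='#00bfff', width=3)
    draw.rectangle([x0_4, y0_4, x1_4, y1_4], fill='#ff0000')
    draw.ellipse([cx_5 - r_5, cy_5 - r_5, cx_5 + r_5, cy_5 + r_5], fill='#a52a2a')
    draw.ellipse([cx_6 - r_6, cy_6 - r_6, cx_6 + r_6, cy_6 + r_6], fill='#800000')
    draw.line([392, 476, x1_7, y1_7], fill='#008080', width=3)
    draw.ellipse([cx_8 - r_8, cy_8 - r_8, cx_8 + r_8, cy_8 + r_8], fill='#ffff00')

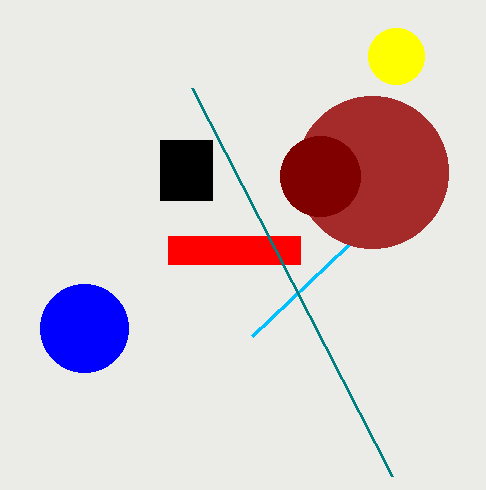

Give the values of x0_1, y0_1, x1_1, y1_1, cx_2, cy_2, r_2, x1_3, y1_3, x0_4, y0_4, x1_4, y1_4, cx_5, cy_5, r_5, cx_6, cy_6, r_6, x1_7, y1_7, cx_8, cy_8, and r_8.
x0_1 = 160
y0_1 = 140
x1_1 = 212
y1_1 = 200
cx_2 = 84
cy_2 = 328
r_2 = 44
x1_3 = 252
y1_3 = 336
x0_4 = 168
y0_4 = 236
x1_4 = 300
y1_4 = 264
cx_5 = 372
cy_5 = 172
r_5 = 76
cx_6 = 320
cy_6 = 176
r_6 = 40
x1_7 = 192
y1_7 = 88
cx_8 = 396
cy_8 = 56
r_8 = 28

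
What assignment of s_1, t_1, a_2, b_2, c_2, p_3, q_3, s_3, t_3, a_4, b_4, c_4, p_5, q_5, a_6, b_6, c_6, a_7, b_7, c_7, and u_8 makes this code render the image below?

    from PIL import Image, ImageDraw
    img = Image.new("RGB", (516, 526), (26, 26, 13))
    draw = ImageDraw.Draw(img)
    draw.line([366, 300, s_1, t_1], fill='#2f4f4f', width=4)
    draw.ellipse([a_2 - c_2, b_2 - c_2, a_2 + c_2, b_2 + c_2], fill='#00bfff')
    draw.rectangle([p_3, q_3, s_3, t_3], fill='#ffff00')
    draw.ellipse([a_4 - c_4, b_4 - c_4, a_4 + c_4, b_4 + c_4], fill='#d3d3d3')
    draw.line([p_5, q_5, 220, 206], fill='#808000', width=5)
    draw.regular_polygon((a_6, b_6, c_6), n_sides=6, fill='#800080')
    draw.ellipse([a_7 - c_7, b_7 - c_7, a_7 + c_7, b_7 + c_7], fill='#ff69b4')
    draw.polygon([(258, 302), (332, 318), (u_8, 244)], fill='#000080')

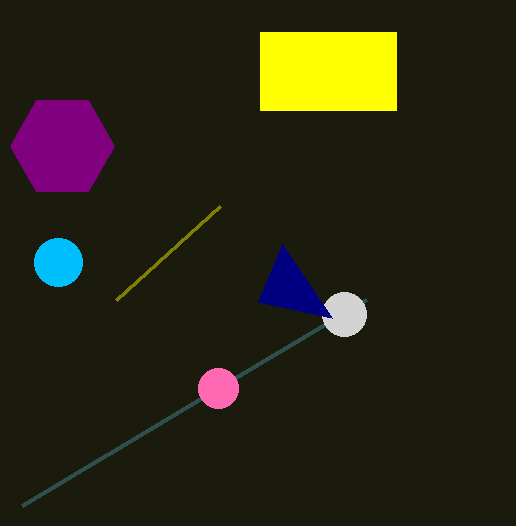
s_1 = 22, t_1 = 506, a_2 = 58, b_2 = 262, c_2 = 24, p_3 = 260, q_3 = 32, s_3 = 396, t_3 = 110, a_4 = 344, b_4 = 314, c_4 = 22, p_5 = 116, q_5 = 300, a_6 = 62, b_6 = 146, c_6 = 52, a_7 = 218, b_7 = 388, c_7 = 20, u_8 = 282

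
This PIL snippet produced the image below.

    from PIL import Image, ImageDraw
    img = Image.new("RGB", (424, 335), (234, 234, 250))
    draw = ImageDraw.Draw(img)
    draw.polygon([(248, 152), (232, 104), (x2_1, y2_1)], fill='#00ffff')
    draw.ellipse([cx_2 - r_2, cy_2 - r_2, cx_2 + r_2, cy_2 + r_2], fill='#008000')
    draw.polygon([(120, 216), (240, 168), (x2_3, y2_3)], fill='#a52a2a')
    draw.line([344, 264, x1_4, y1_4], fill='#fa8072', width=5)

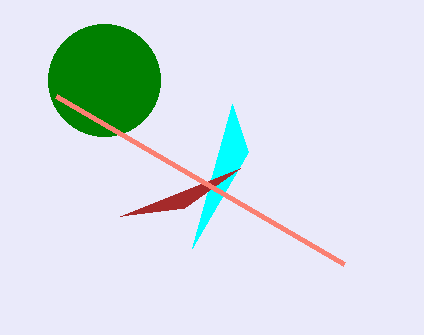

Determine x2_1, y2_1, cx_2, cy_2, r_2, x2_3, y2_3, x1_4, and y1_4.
x2_1 = 192, y2_1 = 248, cx_2 = 104, cy_2 = 80, r_2 = 56, x2_3 = 184, y2_3 = 208, x1_4 = 56, y1_4 = 96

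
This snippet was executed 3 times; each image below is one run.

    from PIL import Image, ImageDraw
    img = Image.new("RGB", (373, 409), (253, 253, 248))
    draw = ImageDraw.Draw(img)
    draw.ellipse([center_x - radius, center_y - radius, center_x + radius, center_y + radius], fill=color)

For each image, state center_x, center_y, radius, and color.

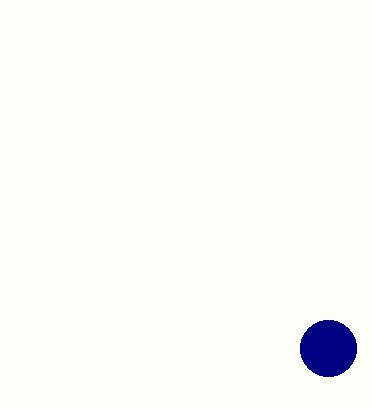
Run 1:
center_x = 328, center_y = 348, radius = 28, color = 'navy'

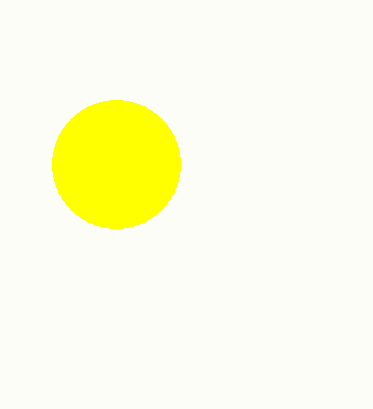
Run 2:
center_x = 116, center_y = 164, radius = 64, color = 'yellow'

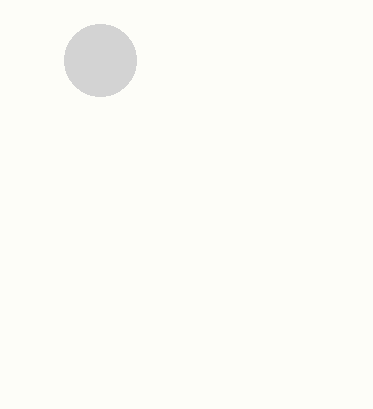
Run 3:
center_x = 100; center_y = 60; radius = 36; color = 'lightgray'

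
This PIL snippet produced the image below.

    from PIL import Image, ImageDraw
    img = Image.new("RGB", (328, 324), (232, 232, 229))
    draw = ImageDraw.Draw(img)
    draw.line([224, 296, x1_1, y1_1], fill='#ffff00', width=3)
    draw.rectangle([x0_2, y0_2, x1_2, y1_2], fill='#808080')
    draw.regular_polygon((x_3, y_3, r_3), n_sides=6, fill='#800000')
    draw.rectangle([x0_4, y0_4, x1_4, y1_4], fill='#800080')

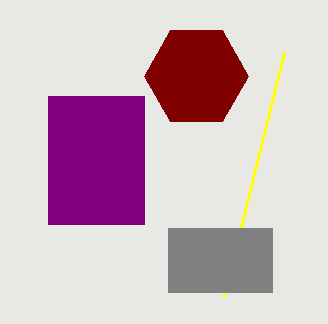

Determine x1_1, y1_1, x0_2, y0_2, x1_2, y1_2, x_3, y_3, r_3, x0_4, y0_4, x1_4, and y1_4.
x1_1 = 284
y1_1 = 52
x0_2 = 168
y0_2 = 228
x1_2 = 272
y1_2 = 292
x_3 = 196
y_3 = 76
r_3 = 52
x0_4 = 48
y0_4 = 96
x1_4 = 144
y1_4 = 224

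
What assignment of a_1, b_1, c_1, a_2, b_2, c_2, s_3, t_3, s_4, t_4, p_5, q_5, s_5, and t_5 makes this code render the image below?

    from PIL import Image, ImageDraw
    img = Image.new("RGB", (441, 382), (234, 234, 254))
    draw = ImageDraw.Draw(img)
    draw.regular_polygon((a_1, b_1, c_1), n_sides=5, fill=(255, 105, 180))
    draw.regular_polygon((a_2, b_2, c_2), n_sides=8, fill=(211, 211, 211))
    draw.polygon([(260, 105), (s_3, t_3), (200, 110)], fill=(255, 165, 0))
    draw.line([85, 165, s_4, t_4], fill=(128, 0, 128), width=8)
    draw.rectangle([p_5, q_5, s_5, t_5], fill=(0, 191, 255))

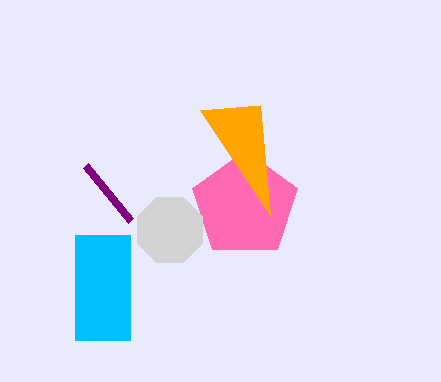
a_1 = 245
b_1 = 205
c_1 = 55
a_2 = 170
b_2 = 230
c_2 = 35
s_3 = 270
t_3 = 215
s_4 = 130
t_4 = 220
p_5 = 75
q_5 = 235
s_5 = 130
t_5 = 340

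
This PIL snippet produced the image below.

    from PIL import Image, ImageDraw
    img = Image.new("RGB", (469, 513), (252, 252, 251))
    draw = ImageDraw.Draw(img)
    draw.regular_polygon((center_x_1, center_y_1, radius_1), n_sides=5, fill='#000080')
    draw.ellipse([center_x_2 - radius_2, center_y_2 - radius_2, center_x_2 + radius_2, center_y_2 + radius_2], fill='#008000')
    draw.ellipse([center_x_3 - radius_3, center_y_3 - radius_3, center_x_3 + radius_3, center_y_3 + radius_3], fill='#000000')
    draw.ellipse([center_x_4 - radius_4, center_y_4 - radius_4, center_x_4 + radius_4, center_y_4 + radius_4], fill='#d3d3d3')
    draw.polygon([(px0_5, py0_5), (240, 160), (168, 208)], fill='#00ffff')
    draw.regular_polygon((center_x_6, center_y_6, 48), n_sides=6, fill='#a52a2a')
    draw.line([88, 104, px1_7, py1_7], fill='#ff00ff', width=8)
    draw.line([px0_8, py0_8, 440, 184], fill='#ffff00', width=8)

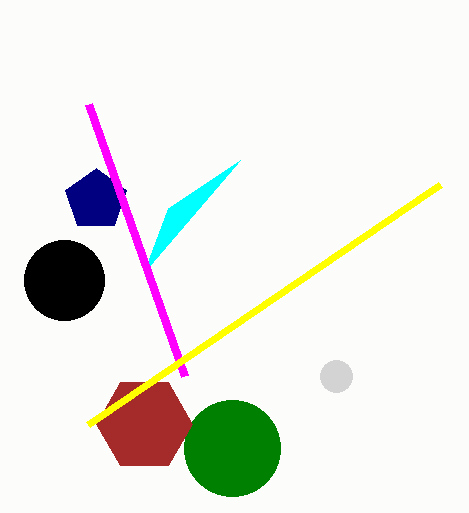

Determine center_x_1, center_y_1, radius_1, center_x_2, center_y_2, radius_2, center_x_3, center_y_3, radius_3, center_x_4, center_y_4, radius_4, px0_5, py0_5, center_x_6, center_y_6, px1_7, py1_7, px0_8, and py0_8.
center_x_1 = 96
center_y_1 = 200
radius_1 = 32
center_x_2 = 232
center_y_2 = 448
radius_2 = 48
center_x_3 = 64
center_y_3 = 280
radius_3 = 40
center_x_4 = 336
center_y_4 = 376
radius_4 = 16
px0_5 = 144
py0_5 = 272
center_x_6 = 144
center_y_6 = 424
px1_7 = 184
py1_7 = 376
px0_8 = 88
py0_8 = 424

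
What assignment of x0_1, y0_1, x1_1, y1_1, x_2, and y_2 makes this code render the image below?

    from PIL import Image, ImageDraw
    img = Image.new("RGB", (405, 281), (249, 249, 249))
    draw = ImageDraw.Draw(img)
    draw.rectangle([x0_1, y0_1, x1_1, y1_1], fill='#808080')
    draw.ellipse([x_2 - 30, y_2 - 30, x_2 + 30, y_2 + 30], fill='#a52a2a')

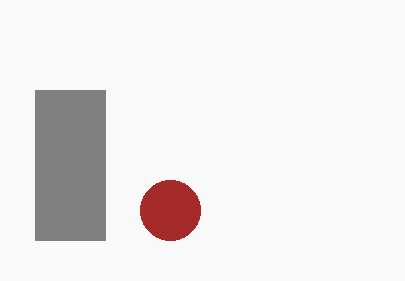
x0_1 = 35
y0_1 = 90
x1_1 = 105
y1_1 = 240
x_2 = 170
y_2 = 210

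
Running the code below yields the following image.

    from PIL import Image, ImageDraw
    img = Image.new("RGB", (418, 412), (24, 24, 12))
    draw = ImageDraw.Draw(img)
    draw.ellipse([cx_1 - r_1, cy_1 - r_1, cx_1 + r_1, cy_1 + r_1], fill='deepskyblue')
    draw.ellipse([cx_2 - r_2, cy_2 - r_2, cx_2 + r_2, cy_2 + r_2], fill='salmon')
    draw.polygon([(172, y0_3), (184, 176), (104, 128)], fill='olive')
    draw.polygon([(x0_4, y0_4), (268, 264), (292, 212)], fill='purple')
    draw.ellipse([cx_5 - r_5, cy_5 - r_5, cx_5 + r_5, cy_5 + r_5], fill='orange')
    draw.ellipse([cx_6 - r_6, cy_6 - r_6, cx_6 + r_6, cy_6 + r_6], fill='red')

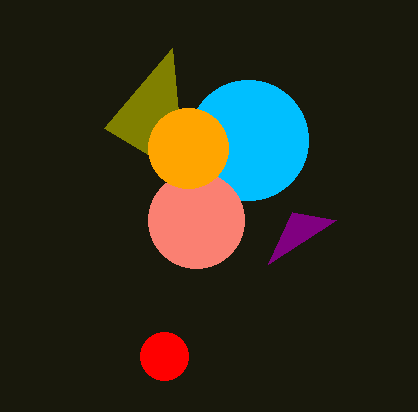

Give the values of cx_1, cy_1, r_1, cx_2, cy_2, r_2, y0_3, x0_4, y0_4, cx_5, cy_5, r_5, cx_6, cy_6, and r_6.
cx_1 = 248
cy_1 = 140
r_1 = 60
cx_2 = 196
cy_2 = 220
r_2 = 48
y0_3 = 48
x0_4 = 336
y0_4 = 220
cx_5 = 188
cy_5 = 148
r_5 = 40
cx_6 = 164
cy_6 = 356
r_6 = 24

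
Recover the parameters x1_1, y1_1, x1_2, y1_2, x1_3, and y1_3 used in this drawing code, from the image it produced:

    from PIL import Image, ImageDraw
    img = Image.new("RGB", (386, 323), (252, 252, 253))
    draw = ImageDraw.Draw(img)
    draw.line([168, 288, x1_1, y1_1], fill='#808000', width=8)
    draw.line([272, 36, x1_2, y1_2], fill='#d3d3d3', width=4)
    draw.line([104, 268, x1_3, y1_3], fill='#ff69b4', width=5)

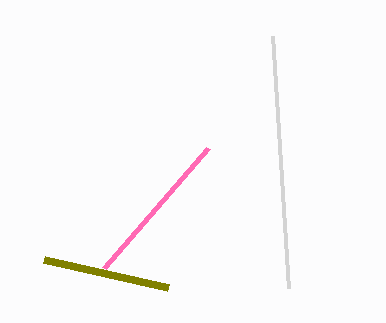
x1_1 = 44, y1_1 = 260, x1_2 = 288, y1_2 = 288, x1_3 = 208, y1_3 = 148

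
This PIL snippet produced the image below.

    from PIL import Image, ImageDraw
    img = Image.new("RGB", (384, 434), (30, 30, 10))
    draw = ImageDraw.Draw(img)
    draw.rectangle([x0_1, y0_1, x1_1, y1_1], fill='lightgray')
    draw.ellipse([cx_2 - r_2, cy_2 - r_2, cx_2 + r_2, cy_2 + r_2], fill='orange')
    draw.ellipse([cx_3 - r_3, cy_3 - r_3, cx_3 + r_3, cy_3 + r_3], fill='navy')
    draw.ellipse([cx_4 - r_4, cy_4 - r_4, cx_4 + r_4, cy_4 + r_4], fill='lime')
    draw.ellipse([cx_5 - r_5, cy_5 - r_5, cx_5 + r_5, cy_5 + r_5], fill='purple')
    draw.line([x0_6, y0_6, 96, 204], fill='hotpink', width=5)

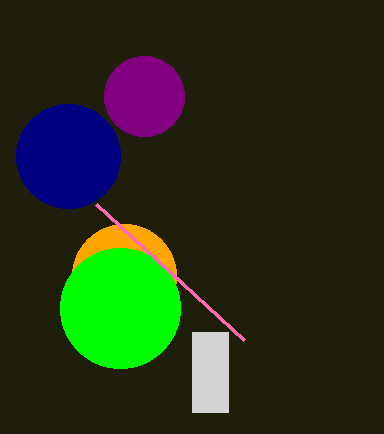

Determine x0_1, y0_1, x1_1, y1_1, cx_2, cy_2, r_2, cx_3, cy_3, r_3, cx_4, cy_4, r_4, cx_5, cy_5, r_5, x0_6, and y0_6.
x0_1 = 192, y0_1 = 332, x1_1 = 228, y1_1 = 412, cx_2 = 124, cy_2 = 276, r_2 = 52, cx_3 = 68, cy_3 = 156, r_3 = 52, cx_4 = 120, cy_4 = 308, r_4 = 60, cx_5 = 144, cy_5 = 96, r_5 = 40, x0_6 = 244, y0_6 = 340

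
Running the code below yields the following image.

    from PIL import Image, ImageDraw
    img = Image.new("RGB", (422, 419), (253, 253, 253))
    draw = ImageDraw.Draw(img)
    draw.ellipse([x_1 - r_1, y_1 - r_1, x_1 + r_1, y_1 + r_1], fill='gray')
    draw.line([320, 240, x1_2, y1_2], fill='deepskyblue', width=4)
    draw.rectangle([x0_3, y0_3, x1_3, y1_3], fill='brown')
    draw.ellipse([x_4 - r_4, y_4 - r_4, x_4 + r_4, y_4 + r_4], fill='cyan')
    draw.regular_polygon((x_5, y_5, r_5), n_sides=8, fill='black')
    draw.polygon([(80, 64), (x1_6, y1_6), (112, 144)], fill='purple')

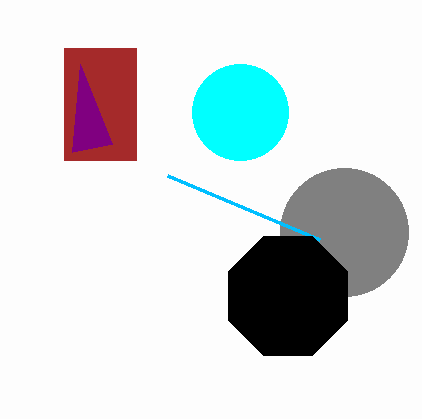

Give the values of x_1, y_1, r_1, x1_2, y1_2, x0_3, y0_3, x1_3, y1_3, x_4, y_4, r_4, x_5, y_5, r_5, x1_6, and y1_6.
x_1 = 344
y_1 = 232
r_1 = 64
x1_2 = 168
y1_2 = 176
x0_3 = 64
y0_3 = 48
x1_3 = 136
y1_3 = 160
x_4 = 240
y_4 = 112
r_4 = 48
x_5 = 288
y_5 = 296
r_5 = 64
x1_6 = 72
y1_6 = 152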